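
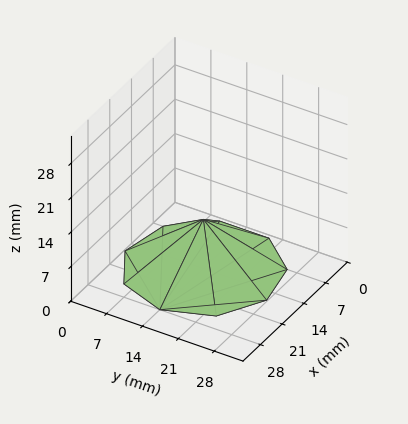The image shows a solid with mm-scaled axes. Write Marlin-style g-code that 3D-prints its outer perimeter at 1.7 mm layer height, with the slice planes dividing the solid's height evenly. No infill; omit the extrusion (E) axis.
Reading the render: the shape is a regular 9-sided pyramid, base circumscribed radius ≈ 14 mm, apex at z ≈ 10 mm (dimensions read to the nearest mm from the axis ticks). For the g-code, the solid's height is divided into equal slices at the stated Δz and each level perimeter traced with G1 moves after a G0 lift.

; perimeter-only toolpath
G21 ; units = mm
G90 ; absolute positioning
G28 ; home
; layer 1
G0 Z1.7
G0 X25.7 Y14.0
G1 X22.9 Y21.5
G1 X16.0 Y25.5
G1 X8.2 Y24.1
G1 X3.0 Y18.0
G1 X3.0 Y10.0
G1 X8.2 Y3.9
G1 X16.0 Y2.5
G1 X22.9 Y6.5
G1 X25.7 Y14.0
; layer 2
G0 Z3.3
G0 X23.3 Y14.0
G1 X21.1 Y20.0
G1 X15.6 Y23.2
G1 X9.3 Y22.1
G1 X5.2 Y17.2
G1 X5.2 Y10.8
G1 X9.3 Y5.9
G1 X15.6 Y4.8
G1 X21.1 Y8.0
G1 X23.3 Y14.0
; layer 3
G0 Z5.0
G0 X21.0 Y14.0
G1 X19.4 Y18.5
G1 X15.2 Y20.9
G1 X10.5 Y20.1
G1 X7.4 Y16.4
G1 X7.4 Y11.6
G1 X10.5 Y8.0
G1 X15.2 Y7.1
G1 X19.4 Y9.5
G1 X21.0 Y14.0
; layer 4
G0 Z6.7
G0 X18.7 Y14.0
G1 X17.6 Y17.0
G1 X14.8 Y18.6
G1 X11.7 Y18.0
G1 X9.6 Y15.6
G1 X9.6 Y12.4
G1 X11.7 Y10.0
G1 X14.8 Y9.4
G1 X17.6 Y11.0
G1 X18.7 Y14.0
; layer 5
G0 Z8.3
G0 X16.3 Y14.0
G1 X15.8 Y15.5
G1 X14.4 Y16.3
G1 X12.8 Y16.0
G1 X11.8 Y14.8
G1 X11.8 Y13.2
G1 X12.8 Y12.0
G1 X14.4 Y11.7
G1 X15.8 Y12.5
G1 X16.3 Y14.0
M2 ; end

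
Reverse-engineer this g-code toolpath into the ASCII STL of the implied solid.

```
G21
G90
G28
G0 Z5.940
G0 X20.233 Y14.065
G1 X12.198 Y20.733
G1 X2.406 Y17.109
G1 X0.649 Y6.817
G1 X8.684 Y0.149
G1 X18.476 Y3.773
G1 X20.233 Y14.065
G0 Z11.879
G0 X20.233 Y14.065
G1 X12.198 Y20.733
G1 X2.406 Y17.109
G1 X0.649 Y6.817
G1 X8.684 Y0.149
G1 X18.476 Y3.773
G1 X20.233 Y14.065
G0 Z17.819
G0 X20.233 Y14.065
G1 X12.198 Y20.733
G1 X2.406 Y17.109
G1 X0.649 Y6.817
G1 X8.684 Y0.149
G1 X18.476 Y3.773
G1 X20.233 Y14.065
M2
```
solid part
  facet normal 0.0000 0.0000 -1.0000
    outer loop
      vertex 2.406 17.109 0.000
      vertex 12.198 20.733 0.000
      vertex 20.233 14.065 0.000
    endloop
  endfacet
  facet normal 0.0000 0.0000 -1.0000
    outer loop
      vertex 0.649 6.817 0.000
      vertex 2.406 17.109 0.000
      vertex 20.233 14.065 0.000
    endloop
  endfacet
  facet normal 0.0000 0.0000 -1.0000
    outer loop
      vertex 8.684 0.149 0.000
      vertex 0.649 6.817 0.000
      vertex 20.233 14.065 0.000
    endloop
  endfacet
  facet normal 0.0000 0.0000 -1.0000
    outer loop
      vertex 18.476 3.773 0.000
      vertex 8.684 0.149 0.000
      vertex 20.233 14.065 0.000
    endloop
  endfacet
  facet normal 0.0000 0.0000 1.0000
    outer loop
      vertex 20.233 14.065 17.819
      vertex 12.198 20.733 17.819
      vertex 2.406 17.109 17.819
    endloop
  endfacet
  facet normal 0.0000 0.0000 1.0000
    outer loop
      vertex 20.233 14.065 17.819
      vertex 2.406 17.109 17.819
      vertex 0.649 6.817 17.819
    endloop
  endfacet
  facet normal 0.0000 0.0000 1.0000
    outer loop
      vertex 20.233 14.065 17.819
      vertex 0.649 6.817 17.819
      vertex 8.684 0.149 17.819
    endloop
  endfacet
  facet normal 0.0000 0.0000 1.0000
    outer loop
      vertex 20.233 14.065 17.819
      vertex 8.684 0.149 17.819
      vertex 18.476 3.773 17.819
    endloop
  endfacet
  facet normal 0.6386 0.7695 0.0000
    outer loop
      vertex 20.233 14.065 0.000
      vertex 12.198 20.733 0.000
      vertex 12.198 20.733 17.819
    endloop
  endfacet
  facet normal 0.6386 0.7695 0.0000
    outer loop
      vertex 20.233 14.065 0.000
      vertex 12.198 20.733 17.819
      vertex 20.233 14.065 17.819
    endloop
  endfacet
  facet normal -0.3471 0.9378 0.0000
    outer loop
      vertex 12.198 20.733 0.000
      vertex 2.406 17.109 0.000
      vertex 2.406 17.109 17.819
    endloop
  endfacet
  facet normal -0.3471 0.9378 0.0000
    outer loop
      vertex 12.198 20.733 0.000
      vertex 2.406 17.109 17.819
      vertex 12.198 20.733 17.819
    endloop
  endfacet
  facet normal -0.9857 0.1683 0.0000
    outer loop
      vertex 2.406 17.109 0.000
      vertex 0.649 6.817 0.000
      vertex 0.649 6.817 17.819
    endloop
  endfacet
  facet normal -0.9857 0.1683 0.0000
    outer loop
      vertex 2.406 17.109 0.000
      vertex 0.649 6.817 17.819
      vertex 2.406 17.109 17.819
    endloop
  endfacet
  facet normal -0.6386 -0.7695 0.0000
    outer loop
      vertex 0.649 6.817 0.000
      vertex 8.684 0.149 0.000
      vertex 8.684 0.149 17.819
    endloop
  endfacet
  facet normal -0.6386 -0.7695 0.0000
    outer loop
      vertex 0.649 6.817 0.000
      vertex 8.684 0.149 17.819
      vertex 0.649 6.817 17.819
    endloop
  endfacet
  facet normal 0.3471 -0.9378 0.0000
    outer loop
      vertex 8.684 0.149 0.000
      vertex 18.476 3.773 0.000
      vertex 18.476 3.773 17.819
    endloop
  endfacet
  facet normal 0.3471 -0.9378 0.0000
    outer loop
      vertex 8.684 0.149 0.000
      vertex 18.476 3.773 17.819
      vertex 8.684 0.149 17.819
    endloop
  endfacet
  facet normal 0.9857 -0.1683 0.0000
    outer loop
      vertex 18.476 3.773 0.000
      vertex 20.233 14.065 0.000
      vertex 20.233 14.065 17.819
    endloop
  endfacet
  facet normal 0.9857 -0.1683 0.0000
    outer loop
      vertex 18.476 3.773 0.000
      vertex 20.233 14.065 17.819
      vertex 18.476 3.773 17.819
    endloop
  endfacet
endsolid part

The G0 Z moves step by Δz≈5.940 mm. Every layer's G1 loop is the same polygon, so the solid is a straight extrusion of it from z=0 to z≈17.8. Closing with flat bottom and top caps and triangulating gives 20 facets — a regular 6-sided prism (a cylinder approximated with 6 flat sides), circumscribed radius ≈ 10.4 mm, height ≈ 17.8 mm.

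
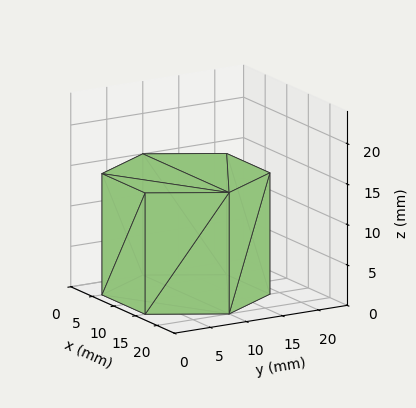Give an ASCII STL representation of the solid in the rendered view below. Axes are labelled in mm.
Reading the render: the shape is a regular 6-sided prism (a cylinder approximated with 6 flat sides), circumscribed radius ≈ 10 mm, height ≈ 15 mm (dimensions read to the nearest mm from the axis ticks). For the STL, each face is triangulated and given an outward normal.

solid part
  facet normal 0.0000 0.0000 -1.0000
    outer loop
      vertex 5.000 18.660 0.000
      vertex 15.000 18.660 0.000
      vertex 20.000 10.000 0.000
    endloop
  endfacet
  facet normal 0.0000 0.0000 -1.0000
    outer loop
      vertex 0.000 10.000 0.000
      vertex 5.000 18.660 0.000
      vertex 20.000 10.000 0.000
    endloop
  endfacet
  facet normal 0.0000 0.0000 -1.0000
    outer loop
      vertex 5.000 1.340 0.000
      vertex 0.000 10.000 0.000
      vertex 20.000 10.000 0.000
    endloop
  endfacet
  facet normal 0.0000 0.0000 -1.0000
    outer loop
      vertex 15.000 1.340 0.000
      vertex 5.000 1.340 0.000
      vertex 20.000 10.000 0.000
    endloop
  endfacet
  facet normal 0.0000 0.0000 1.0000
    outer loop
      vertex 20.000 10.000 15.000
      vertex 15.000 18.660 15.000
      vertex 5.000 18.660 15.000
    endloop
  endfacet
  facet normal 0.0000 0.0000 1.0000
    outer loop
      vertex 20.000 10.000 15.000
      vertex 5.000 18.660 15.000
      vertex 0.000 10.000 15.000
    endloop
  endfacet
  facet normal 0.0000 0.0000 1.0000
    outer loop
      vertex 20.000 10.000 15.000
      vertex 0.000 10.000 15.000
      vertex 5.000 1.340 15.000
    endloop
  endfacet
  facet normal 0.0000 0.0000 1.0000
    outer loop
      vertex 20.000 10.000 15.000
      vertex 5.000 1.340 15.000
      vertex 15.000 1.340 15.000
    endloop
  endfacet
  facet normal 0.8660 0.5000 0.0000
    outer loop
      vertex 20.000 10.000 0.000
      vertex 15.000 18.660 0.000
      vertex 15.000 18.660 15.000
    endloop
  endfacet
  facet normal 0.8660 0.5000 0.0000
    outer loop
      vertex 20.000 10.000 0.000
      vertex 15.000 18.660 15.000
      vertex 20.000 10.000 15.000
    endloop
  endfacet
  facet normal 0.0000 1.0000 0.0000
    outer loop
      vertex 15.000 18.660 0.000
      vertex 5.000 18.660 0.000
      vertex 5.000 18.660 15.000
    endloop
  endfacet
  facet normal 0.0000 1.0000 0.0000
    outer loop
      vertex 15.000 18.660 0.000
      vertex 5.000 18.660 15.000
      vertex 15.000 18.660 15.000
    endloop
  endfacet
  facet normal -0.8660 0.5000 0.0000
    outer loop
      vertex 5.000 18.660 0.000
      vertex 0.000 10.000 0.000
      vertex 0.000 10.000 15.000
    endloop
  endfacet
  facet normal -0.8660 0.5000 0.0000
    outer loop
      vertex 5.000 18.660 0.000
      vertex 0.000 10.000 15.000
      vertex 5.000 18.660 15.000
    endloop
  endfacet
  facet normal -0.8660 -0.5000 0.0000
    outer loop
      vertex 0.000 10.000 0.000
      vertex 5.000 1.340 0.000
      vertex 5.000 1.340 15.000
    endloop
  endfacet
  facet normal -0.8660 -0.5000 0.0000
    outer loop
      vertex 0.000 10.000 0.000
      vertex 5.000 1.340 15.000
      vertex 0.000 10.000 15.000
    endloop
  endfacet
  facet normal 0.0000 -1.0000 0.0000
    outer loop
      vertex 5.000 1.340 0.000
      vertex 15.000 1.340 0.000
      vertex 15.000 1.340 15.000
    endloop
  endfacet
  facet normal 0.0000 -1.0000 0.0000
    outer loop
      vertex 5.000 1.340 0.000
      vertex 15.000 1.340 15.000
      vertex 5.000 1.340 15.000
    endloop
  endfacet
  facet normal 0.8660 -0.5000 0.0000
    outer loop
      vertex 15.000 1.340 0.000
      vertex 20.000 10.000 0.000
      vertex 20.000 10.000 15.000
    endloop
  endfacet
  facet normal 0.8660 -0.5000 0.0000
    outer loop
      vertex 15.000 1.340 0.000
      vertex 20.000 10.000 15.000
      vertex 15.000 1.340 15.000
    endloop
  endfacet
endsolid part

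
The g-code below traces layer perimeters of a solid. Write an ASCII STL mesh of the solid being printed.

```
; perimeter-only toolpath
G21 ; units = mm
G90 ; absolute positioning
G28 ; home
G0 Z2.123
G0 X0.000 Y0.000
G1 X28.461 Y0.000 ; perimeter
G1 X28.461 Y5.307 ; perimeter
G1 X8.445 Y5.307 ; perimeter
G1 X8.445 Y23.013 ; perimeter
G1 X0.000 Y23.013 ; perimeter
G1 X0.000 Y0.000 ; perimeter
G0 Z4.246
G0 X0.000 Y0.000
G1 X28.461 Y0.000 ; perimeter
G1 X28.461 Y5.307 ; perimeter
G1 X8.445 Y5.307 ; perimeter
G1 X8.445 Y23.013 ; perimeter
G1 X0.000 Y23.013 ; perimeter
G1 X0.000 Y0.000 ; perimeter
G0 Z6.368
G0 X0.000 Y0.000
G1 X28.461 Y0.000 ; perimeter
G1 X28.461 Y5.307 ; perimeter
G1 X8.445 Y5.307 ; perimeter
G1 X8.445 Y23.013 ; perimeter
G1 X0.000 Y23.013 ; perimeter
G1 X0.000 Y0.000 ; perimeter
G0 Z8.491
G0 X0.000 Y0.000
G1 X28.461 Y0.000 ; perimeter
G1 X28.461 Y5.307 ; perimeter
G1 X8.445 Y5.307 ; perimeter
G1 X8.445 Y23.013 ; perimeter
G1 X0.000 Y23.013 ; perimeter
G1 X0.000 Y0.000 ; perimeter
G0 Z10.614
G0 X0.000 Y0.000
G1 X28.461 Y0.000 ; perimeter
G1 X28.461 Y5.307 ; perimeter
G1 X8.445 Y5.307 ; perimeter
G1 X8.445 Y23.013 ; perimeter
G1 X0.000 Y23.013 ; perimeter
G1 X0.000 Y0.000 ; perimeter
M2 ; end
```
solid part
  facet normal 0.0000 0.0000 -1.0000
    outer loop
      vertex 28.461 5.307 0.000
      vertex 28.461 0.000 0.000
      vertex 0.000 0.000 0.000
    endloop
  endfacet
  facet normal 0.0000 0.0000 -1.0000
    outer loop
      vertex 8.445 5.307 0.000
      vertex 28.461 5.307 0.000
      vertex 0.000 0.000 0.000
    endloop
  endfacet
  facet normal 0.0000 0.0000 -1.0000
    outer loop
      vertex 8.445 23.013 0.000
      vertex 8.445 5.307 0.000
      vertex 0.000 0.000 0.000
    endloop
  endfacet
  facet normal 0.0000 0.0000 -1.0000
    outer loop
      vertex 0.000 23.013 0.000
      vertex 8.445 23.013 0.000
      vertex 0.000 0.000 0.000
    endloop
  endfacet
  facet normal 0.0000 0.0000 1.0000
    outer loop
      vertex 0.000 0.000 10.614
      vertex 28.461 0.000 10.614
      vertex 28.461 5.307 10.614
    endloop
  endfacet
  facet normal 0.0000 0.0000 1.0000
    outer loop
      vertex 0.000 0.000 10.614
      vertex 28.461 5.307 10.614
      vertex 8.445 5.307 10.614
    endloop
  endfacet
  facet normal 0.0000 0.0000 1.0000
    outer loop
      vertex 0.000 0.000 10.614
      vertex 8.445 5.307 10.614
      vertex 8.445 23.013 10.614
    endloop
  endfacet
  facet normal 0.0000 0.0000 1.0000
    outer loop
      vertex 0.000 0.000 10.614
      vertex 8.445 23.013 10.614
      vertex 0.000 23.013 10.614
    endloop
  endfacet
  facet normal 0.0000 -1.0000 0.0000
    outer loop
      vertex 0.000 0.000 0.000
      vertex 28.461 0.000 0.000
      vertex 28.461 0.000 10.614
    endloop
  endfacet
  facet normal 0.0000 -1.0000 0.0000
    outer loop
      vertex 0.000 0.000 0.000
      vertex 28.461 0.000 10.614
      vertex 0.000 0.000 10.614
    endloop
  endfacet
  facet normal 1.0000 0.0000 0.0000
    outer loop
      vertex 28.461 0.000 0.000
      vertex 28.461 5.307 0.000
      vertex 28.461 5.307 10.614
    endloop
  endfacet
  facet normal 1.0000 0.0000 0.0000
    outer loop
      vertex 28.461 0.000 0.000
      vertex 28.461 5.307 10.614
      vertex 28.461 0.000 10.614
    endloop
  endfacet
  facet normal 0.0000 1.0000 0.0000
    outer loop
      vertex 28.461 5.307 0.000
      vertex 8.445 5.307 0.000
      vertex 8.445 5.307 10.614
    endloop
  endfacet
  facet normal 0.0000 1.0000 0.0000
    outer loop
      vertex 28.461 5.307 0.000
      vertex 8.445 5.307 10.614
      vertex 28.461 5.307 10.614
    endloop
  endfacet
  facet normal 1.0000 0.0000 0.0000
    outer loop
      vertex 8.445 5.307 0.000
      vertex 8.445 23.013 0.000
      vertex 8.445 23.013 10.614
    endloop
  endfacet
  facet normal 1.0000 0.0000 0.0000
    outer loop
      vertex 8.445 5.307 0.000
      vertex 8.445 23.013 10.614
      vertex 8.445 5.307 10.614
    endloop
  endfacet
  facet normal 0.0000 1.0000 0.0000
    outer loop
      vertex 8.445 23.013 0.000
      vertex 0.000 23.013 0.000
      vertex 0.000 23.013 10.614
    endloop
  endfacet
  facet normal 0.0000 1.0000 0.0000
    outer loop
      vertex 8.445 23.013 0.000
      vertex 0.000 23.013 10.614
      vertex 8.445 23.013 10.614
    endloop
  endfacet
  facet normal -1.0000 0.0000 0.0000
    outer loop
      vertex 0.000 23.013 0.000
      vertex 0.000 0.000 0.000
      vertex 0.000 0.000 10.614
    endloop
  endfacet
  facet normal -1.0000 0.0000 0.0000
    outer loop
      vertex 0.000 23.013 0.000
      vertex 0.000 0.000 10.614
      vertex 0.000 23.013 10.614
    endloop
  endfacet
endsolid part

The G0 Z moves step by Δz≈2.123 mm. Every layer's G1 loop is the same polygon, so the solid is a straight extrusion of it from z=0 to z≈10.6. Closing with flat bottom and top caps and triangulating gives 20 facets — an L-shaped prism: outer 28.5 × 23 mm, arm thicknesses ≈ 5.31 mm (horizontal) and 8.45 mm (vertical), extruded 10.6 mm in z.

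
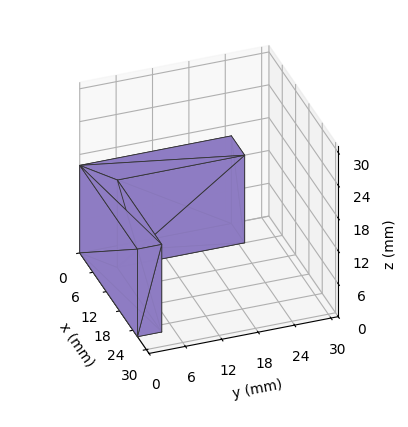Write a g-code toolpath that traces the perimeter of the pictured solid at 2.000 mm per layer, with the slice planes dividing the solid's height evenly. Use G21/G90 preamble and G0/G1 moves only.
Reading the render: the shape is an L-shaped prism: outer 26 × 25 mm, arm thicknesses ≈ 4 mm (horizontal) and 6 mm (vertical), extruded 16 mm in z (dimensions read to the nearest mm from the axis ticks). For the g-code, the solid's height is divided into equal slices at the stated Δz and each level perimeter traced with G1 moves after a G0 lift.

; perimeter-only toolpath
G21 ; units = mm
G90 ; absolute positioning
G28 ; home
; layer 1
G0 Z2.000
G0 X0.000 Y0.000
G1 X26.000 Y0.000
G1 X26.000 Y4.000
G1 X6.000 Y4.000
G1 X6.000 Y25.000
G1 X0.000 Y25.000
G1 X0.000 Y0.000
; layer 2
G0 Z4.000
G0 X0.000 Y0.000
G1 X26.000 Y0.000
G1 X26.000 Y4.000
G1 X6.000 Y4.000
G1 X6.000 Y25.000
G1 X0.000 Y25.000
G1 X0.000 Y0.000
; layer 3
G0 Z6.000
G0 X0.000 Y0.000
G1 X26.000 Y0.000
G1 X26.000 Y4.000
G1 X6.000 Y4.000
G1 X6.000 Y25.000
G1 X0.000 Y25.000
G1 X0.000 Y0.000
; layer 4
G0 Z8.000
G0 X0.000 Y0.000
G1 X26.000 Y0.000
G1 X26.000 Y4.000
G1 X6.000 Y4.000
G1 X6.000 Y25.000
G1 X0.000 Y25.000
G1 X0.000 Y0.000
; layer 5
G0 Z10.000
G0 X0.000 Y0.000
G1 X26.000 Y0.000
G1 X26.000 Y4.000
G1 X6.000 Y4.000
G1 X6.000 Y25.000
G1 X0.000 Y25.000
G1 X0.000 Y0.000
; layer 6
G0 Z12.000
G0 X0.000 Y0.000
G1 X26.000 Y0.000
G1 X26.000 Y4.000
G1 X6.000 Y4.000
G1 X6.000 Y25.000
G1 X0.000 Y25.000
G1 X0.000 Y0.000
; layer 7
G0 Z14.000
G0 X0.000 Y0.000
G1 X26.000 Y0.000
G1 X26.000 Y4.000
G1 X6.000 Y4.000
G1 X6.000 Y25.000
G1 X0.000 Y25.000
G1 X0.000 Y0.000
; layer 8
G0 Z16.000
G0 X0.000 Y0.000
G1 X26.000 Y0.000
G1 X26.000 Y4.000
G1 X6.000 Y4.000
G1 X6.000 Y25.000
G1 X0.000 Y25.000
G1 X0.000 Y0.000
M2 ; end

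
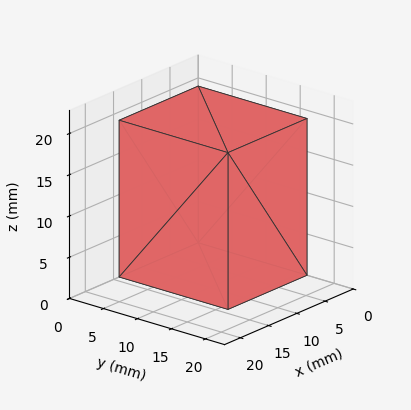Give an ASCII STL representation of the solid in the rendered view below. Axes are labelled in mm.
Reading the render: the shape is a rectangular box, roughly 14 × 16 mm footprint and 19 mm tall (dimensions read to the nearest mm from the axis ticks). For the STL, each face is triangulated and given an outward normal.

solid part
  facet normal 0.0000 0.0000 -1.0000
    outer loop
      vertex 14.000 16.000 0.000
      vertex 14.000 0.000 0.000
      vertex 0.000 0.000 0.000
    endloop
  endfacet
  facet normal 0.0000 0.0000 -1.0000
    outer loop
      vertex 0.000 16.000 0.000
      vertex 14.000 16.000 0.000
      vertex 0.000 0.000 0.000
    endloop
  endfacet
  facet normal 0.0000 0.0000 1.0000
    outer loop
      vertex 0.000 0.000 19.000
      vertex 14.000 0.000 19.000
      vertex 14.000 16.000 19.000
    endloop
  endfacet
  facet normal 0.0000 0.0000 1.0000
    outer loop
      vertex 0.000 0.000 19.000
      vertex 14.000 16.000 19.000
      vertex 0.000 16.000 19.000
    endloop
  endfacet
  facet normal 0.0000 -1.0000 0.0000
    outer loop
      vertex 0.000 0.000 0.000
      vertex 14.000 0.000 0.000
      vertex 14.000 0.000 19.000
    endloop
  endfacet
  facet normal 0.0000 -1.0000 0.0000
    outer loop
      vertex 0.000 0.000 0.000
      vertex 14.000 0.000 19.000
      vertex 0.000 0.000 19.000
    endloop
  endfacet
  facet normal 0.0000 1.0000 0.0000
    outer loop
      vertex 14.000 16.000 19.000
      vertex 14.000 16.000 0.000
      vertex 0.000 16.000 0.000
    endloop
  endfacet
  facet normal 0.0000 1.0000 0.0000
    outer loop
      vertex 0.000 16.000 19.000
      vertex 14.000 16.000 19.000
      vertex 0.000 16.000 0.000
    endloop
  endfacet
  facet normal -1.0000 0.0000 0.0000
    outer loop
      vertex 0.000 16.000 19.000
      vertex 0.000 16.000 0.000
      vertex 0.000 0.000 0.000
    endloop
  endfacet
  facet normal -1.0000 0.0000 0.0000
    outer loop
      vertex 0.000 0.000 19.000
      vertex 0.000 16.000 19.000
      vertex 0.000 0.000 0.000
    endloop
  endfacet
  facet normal 1.0000 0.0000 0.0000
    outer loop
      vertex 14.000 0.000 0.000
      vertex 14.000 16.000 0.000
      vertex 14.000 16.000 19.000
    endloop
  endfacet
  facet normal 1.0000 0.0000 0.0000
    outer loop
      vertex 14.000 0.000 0.000
      vertex 14.000 16.000 19.000
      vertex 14.000 0.000 19.000
    endloop
  endfacet
endsolid part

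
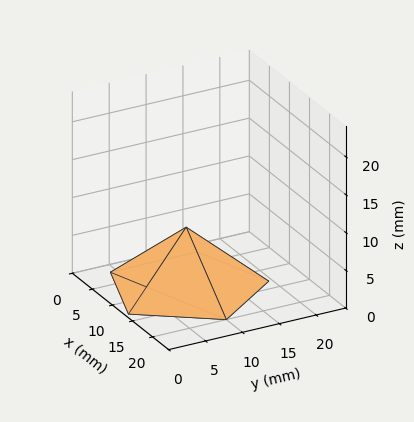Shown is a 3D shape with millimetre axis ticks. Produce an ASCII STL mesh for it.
Reading the render: the shape is a regular 5-sided pyramid, base circumscribed radius ≈ 10 mm, apex at z ≈ 8 mm (dimensions read to the nearest mm from the axis ticks). For the STL, each face is triangulated and given an outward normal.

solid part
  facet normal 0.0000 0.0000 -1.0000
    outer loop
      vertex 1.910 15.878 0.000
      vertex 13.090 19.511 0.000
      vertex 20.000 10.000 0.000
    endloop
  endfacet
  facet normal 0.0000 0.0000 -1.0000
    outer loop
      vertex 1.910 4.122 0.000
      vertex 1.910 15.878 0.000
      vertex 20.000 10.000 0.000
    endloop
  endfacet
  facet normal 0.0000 0.0000 -1.0000
    outer loop
      vertex 13.090 0.489 0.000
      vertex 1.910 4.122 0.000
      vertex 20.000 10.000 0.000
    endloop
  endfacet
  facet normal 0.5688 0.4133 0.7111
    outer loop
      vertex 20.000 10.000 0.000
      vertex 13.090 19.511 0.000
      vertex 10.000 10.000 8.000
    endloop
  endfacet
  facet normal -0.2173 0.6687 0.7111
    outer loop
      vertex 13.090 19.511 0.000
      vertex 1.910 15.878 0.000
      vertex 10.000 10.000 8.000
    endloop
  endfacet
  facet normal -0.7031 0.0000 0.7111
    outer loop
      vertex 1.910 15.878 0.000
      vertex 1.910 4.122 0.000
      vertex 10.000 10.000 8.000
    endloop
  endfacet
  facet normal -0.2173 -0.6687 0.7111
    outer loop
      vertex 1.910 4.122 0.000
      vertex 13.090 0.489 0.000
      vertex 10.000 10.000 8.000
    endloop
  endfacet
  facet normal 0.5688 -0.4133 0.7111
    outer loop
      vertex 13.090 0.489 0.000
      vertex 20.000 10.000 0.000
      vertex 10.000 10.000 8.000
    endloop
  endfacet
endsolid part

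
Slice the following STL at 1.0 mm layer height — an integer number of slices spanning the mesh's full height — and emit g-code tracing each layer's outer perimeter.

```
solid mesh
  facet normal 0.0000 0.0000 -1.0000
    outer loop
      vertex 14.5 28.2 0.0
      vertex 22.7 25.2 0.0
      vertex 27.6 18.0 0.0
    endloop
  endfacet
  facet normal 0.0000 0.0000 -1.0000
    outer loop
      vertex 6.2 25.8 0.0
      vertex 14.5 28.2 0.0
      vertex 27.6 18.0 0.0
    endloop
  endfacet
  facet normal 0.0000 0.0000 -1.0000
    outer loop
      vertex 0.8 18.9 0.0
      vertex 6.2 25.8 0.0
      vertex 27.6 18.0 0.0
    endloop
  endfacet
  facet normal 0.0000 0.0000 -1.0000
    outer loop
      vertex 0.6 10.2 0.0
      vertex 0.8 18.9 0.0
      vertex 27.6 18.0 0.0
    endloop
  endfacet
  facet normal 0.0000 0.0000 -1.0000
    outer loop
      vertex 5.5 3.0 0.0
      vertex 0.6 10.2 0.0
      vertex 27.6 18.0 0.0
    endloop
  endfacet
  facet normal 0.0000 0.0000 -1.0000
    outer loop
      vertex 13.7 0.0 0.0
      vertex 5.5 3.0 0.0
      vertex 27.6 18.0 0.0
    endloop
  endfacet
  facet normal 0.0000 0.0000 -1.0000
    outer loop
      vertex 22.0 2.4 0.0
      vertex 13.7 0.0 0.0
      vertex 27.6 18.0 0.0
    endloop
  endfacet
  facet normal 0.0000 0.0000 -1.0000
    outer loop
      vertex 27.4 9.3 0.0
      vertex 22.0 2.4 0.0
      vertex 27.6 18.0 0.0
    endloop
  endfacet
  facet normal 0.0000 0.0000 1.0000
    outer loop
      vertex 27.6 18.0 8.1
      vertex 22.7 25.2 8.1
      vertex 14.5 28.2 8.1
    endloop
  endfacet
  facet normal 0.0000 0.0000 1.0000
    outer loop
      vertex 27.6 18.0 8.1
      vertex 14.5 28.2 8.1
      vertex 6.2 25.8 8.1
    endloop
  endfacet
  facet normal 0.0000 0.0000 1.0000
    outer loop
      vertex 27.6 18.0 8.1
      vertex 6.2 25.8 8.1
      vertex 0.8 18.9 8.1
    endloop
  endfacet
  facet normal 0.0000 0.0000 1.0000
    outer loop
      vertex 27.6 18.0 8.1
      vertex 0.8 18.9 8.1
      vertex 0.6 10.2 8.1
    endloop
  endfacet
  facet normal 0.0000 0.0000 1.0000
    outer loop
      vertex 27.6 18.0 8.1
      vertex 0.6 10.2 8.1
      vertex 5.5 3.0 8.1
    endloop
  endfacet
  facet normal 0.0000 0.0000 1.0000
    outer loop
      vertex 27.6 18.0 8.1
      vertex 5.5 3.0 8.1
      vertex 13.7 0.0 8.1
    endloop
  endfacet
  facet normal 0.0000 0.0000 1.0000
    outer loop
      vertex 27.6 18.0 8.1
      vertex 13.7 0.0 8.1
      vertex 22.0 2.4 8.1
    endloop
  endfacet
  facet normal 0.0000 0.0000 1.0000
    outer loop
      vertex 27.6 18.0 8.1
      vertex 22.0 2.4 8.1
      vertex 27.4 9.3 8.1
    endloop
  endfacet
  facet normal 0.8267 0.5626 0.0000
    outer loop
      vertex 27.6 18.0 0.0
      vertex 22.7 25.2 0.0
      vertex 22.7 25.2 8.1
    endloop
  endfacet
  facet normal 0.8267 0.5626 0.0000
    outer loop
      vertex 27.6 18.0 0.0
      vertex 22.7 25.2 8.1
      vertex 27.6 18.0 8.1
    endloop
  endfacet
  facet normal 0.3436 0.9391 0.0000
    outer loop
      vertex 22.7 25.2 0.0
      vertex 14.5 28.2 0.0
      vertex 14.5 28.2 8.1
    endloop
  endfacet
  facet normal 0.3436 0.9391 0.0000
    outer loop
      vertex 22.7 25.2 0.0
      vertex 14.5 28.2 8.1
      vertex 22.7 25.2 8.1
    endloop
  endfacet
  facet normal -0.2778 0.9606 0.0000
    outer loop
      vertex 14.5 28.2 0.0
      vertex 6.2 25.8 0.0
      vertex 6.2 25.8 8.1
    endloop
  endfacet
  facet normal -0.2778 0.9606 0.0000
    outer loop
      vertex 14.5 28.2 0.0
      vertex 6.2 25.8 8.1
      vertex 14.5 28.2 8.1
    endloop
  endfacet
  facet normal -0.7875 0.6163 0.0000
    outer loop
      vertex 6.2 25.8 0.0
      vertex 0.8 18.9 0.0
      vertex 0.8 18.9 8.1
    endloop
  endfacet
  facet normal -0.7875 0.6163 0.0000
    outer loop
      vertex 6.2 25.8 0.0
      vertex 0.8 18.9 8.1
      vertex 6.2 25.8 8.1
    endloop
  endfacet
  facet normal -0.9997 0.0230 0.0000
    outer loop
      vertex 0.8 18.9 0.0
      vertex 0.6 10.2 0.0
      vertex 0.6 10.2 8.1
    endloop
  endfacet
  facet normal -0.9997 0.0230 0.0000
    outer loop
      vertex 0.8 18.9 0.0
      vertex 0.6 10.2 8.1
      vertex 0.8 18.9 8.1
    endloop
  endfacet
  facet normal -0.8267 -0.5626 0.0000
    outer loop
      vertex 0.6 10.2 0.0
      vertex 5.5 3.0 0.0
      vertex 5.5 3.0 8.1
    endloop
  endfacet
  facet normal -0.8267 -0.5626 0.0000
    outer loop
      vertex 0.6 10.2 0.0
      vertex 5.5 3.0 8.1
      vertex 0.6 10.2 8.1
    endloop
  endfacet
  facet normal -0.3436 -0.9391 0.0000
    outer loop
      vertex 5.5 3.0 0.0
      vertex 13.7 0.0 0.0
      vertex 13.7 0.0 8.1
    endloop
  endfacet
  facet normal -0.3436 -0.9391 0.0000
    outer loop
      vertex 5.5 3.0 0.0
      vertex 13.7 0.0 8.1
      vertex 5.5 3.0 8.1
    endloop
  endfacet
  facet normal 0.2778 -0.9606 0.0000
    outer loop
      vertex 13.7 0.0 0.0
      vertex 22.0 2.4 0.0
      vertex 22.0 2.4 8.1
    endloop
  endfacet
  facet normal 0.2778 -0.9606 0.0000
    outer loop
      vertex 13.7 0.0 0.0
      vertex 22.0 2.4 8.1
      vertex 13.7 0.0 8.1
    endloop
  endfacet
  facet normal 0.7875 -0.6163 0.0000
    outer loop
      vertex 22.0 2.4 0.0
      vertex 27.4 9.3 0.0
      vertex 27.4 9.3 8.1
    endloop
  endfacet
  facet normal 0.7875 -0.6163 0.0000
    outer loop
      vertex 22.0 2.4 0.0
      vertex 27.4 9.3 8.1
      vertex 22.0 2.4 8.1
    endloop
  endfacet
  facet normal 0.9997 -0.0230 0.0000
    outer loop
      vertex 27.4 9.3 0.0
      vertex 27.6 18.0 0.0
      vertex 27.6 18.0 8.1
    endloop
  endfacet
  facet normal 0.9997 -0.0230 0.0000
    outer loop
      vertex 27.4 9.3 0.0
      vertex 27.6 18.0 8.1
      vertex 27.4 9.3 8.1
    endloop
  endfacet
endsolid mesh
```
; perimeter-only toolpath
G21 ; units = mm
G90 ; absolute positioning
G28 ; home
; layer 1
G0 Z1.0
G0 X27.6 Y18.0
G1 X22.7 Y25.2
G1 X14.5 Y28.2
G1 X6.2 Y25.8
G1 X0.8 Y18.9
G1 X0.6 Y10.2
G1 X5.5 Y3.0
G1 X13.7 Y0.0
G1 X22.0 Y2.4
G1 X27.4 Y9.3
G1 X27.6 Y18.0
; layer 2
G0 Z2.0
G0 X27.6 Y18.0
G1 X22.7 Y25.2
G1 X14.5 Y28.2
G1 X6.2 Y25.8
G1 X0.8 Y18.9
G1 X0.6 Y10.2
G1 X5.5 Y3.0
G1 X13.7 Y0.0
G1 X22.0 Y2.4
G1 X27.4 Y9.3
G1 X27.6 Y18.0
; layer 3
G0 Z3.0
G0 X27.6 Y18.0
G1 X22.7 Y25.2
G1 X14.5 Y28.2
G1 X6.2 Y25.8
G1 X0.8 Y18.9
G1 X0.6 Y10.2
G1 X5.5 Y3.0
G1 X13.7 Y0.0
G1 X22.0 Y2.4
G1 X27.4 Y9.3
G1 X27.6 Y18.0
; layer 4
G0 Z4.0
G0 X27.6 Y18.0
G1 X22.7 Y25.2
G1 X14.5 Y28.2
G1 X6.2 Y25.8
G1 X0.8 Y18.9
G1 X0.6 Y10.2
G1 X5.5 Y3.0
G1 X13.7 Y0.0
G1 X22.0 Y2.4
G1 X27.4 Y9.3
G1 X27.6 Y18.0
; layer 5
G0 Z5.1
G0 X27.6 Y18.0
G1 X22.7 Y25.2
G1 X14.5 Y28.2
G1 X6.2 Y25.8
G1 X0.8 Y18.9
G1 X0.6 Y10.2
G1 X5.5 Y3.0
G1 X13.7 Y0.0
G1 X22.0 Y2.4
G1 X27.4 Y9.3
G1 X27.6 Y18.0
; layer 6
G0 Z6.1
G0 X27.6 Y18.0
G1 X22.7 Y25.2
G1 X14.5 Y28.2
G1 X6.2 Y25.8
G1 X0.8 Y18.9
G1 X0.6 Y10.2
G1 X5.5 Y3.0
G1 X13.7 Y0.0
G1 X22.0 Y2.4
G1 X27.4 Y9.3
G1 X27.6 Y18.0
; layer 7
G0 Z7.1
G0 X27.6 Y18.0
G1 X22.7 Y25.2
G1 X14.5 Y28.2
G1 X6.2 Y25.8
G1 X0.8 Y18.9
G1 X0.6 Y10.2
G1 X5.5 Y3.0
G1 X13.7 Y0.0
G1 X22.0 Y2.4
G1 X27.4 Y9.3
G1 X27.6 Y18.0
; layer 8
G0 Z8.1
G0 X27.6 Y18.0
G1 X22.7 Y25.2
G1 X14.5 Y28.2
G1 X6.2 Y25.8
G1 X0.8 Y18.9
G1 X0.6 Y10.2
G1 X5.5 Y3.0
G1 X13.7 Y0.0
G1 X22.0 Y2.4
G1 X27.4 Y9.3
G1 X27.6 Y18.0
M2 ; end

The solid is a regular 10-sided prism (a cylinder approximated with 10 flat sides), circumscribed radius ≈ 14.1 mm, height ≈ 8.1 mm. Slicing at Δz = 1.0 mm — 8 equal slices spanning the solid's height, so layer i sits at z = i·h/8 — gives 8 non-empty perimeters. Each is a 10-segment closed polygon; G0 lifts to the layer z and rapids to the start vertex, then G1 traces the edges.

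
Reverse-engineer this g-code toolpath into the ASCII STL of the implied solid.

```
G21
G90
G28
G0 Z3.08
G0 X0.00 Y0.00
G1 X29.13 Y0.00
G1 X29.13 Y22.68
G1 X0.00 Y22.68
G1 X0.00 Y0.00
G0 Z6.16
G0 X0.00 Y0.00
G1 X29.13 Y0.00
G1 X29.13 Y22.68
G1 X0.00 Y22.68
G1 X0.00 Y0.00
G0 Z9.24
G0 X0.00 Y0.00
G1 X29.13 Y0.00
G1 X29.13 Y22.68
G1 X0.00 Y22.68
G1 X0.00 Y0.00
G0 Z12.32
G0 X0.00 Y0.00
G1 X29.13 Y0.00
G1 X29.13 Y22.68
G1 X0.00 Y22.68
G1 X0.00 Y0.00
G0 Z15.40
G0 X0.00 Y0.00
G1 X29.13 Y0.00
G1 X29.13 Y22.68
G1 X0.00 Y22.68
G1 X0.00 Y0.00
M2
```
solid part
  facet normal 0.0000 0.0000 -1.0000
    outer loop
      vertex 29.13 22.68 0.00
      vertex 29.13 0.00 0.00
      vertex 0.00 0.00 0.00
    endloop
  endfacet
  facet normal 0.0000 0.0000 -1.0000
    outer loop
      vertex 0.00 22.68 0.00
      vertex 29.13 22.68 0.00
      vertex 0.00 0.00 0.00
    endloop
  endfacet
  facet normal 0.0000 0.0000 1.0000
    outer loop
      vertex 0.00 0.00 15.40
      vertex 29.13 0.00 15.40
      vertex 29.13 22.68 15.40
    endloop
  endfacet
  facet normal 0.0000 0.0000 1.0000
    outer loop
      vertex 0.00 0.00 15.40
      vertex 29.13 22.68 15.40
      vertex 0.00 22.68 15.40
    endloop
  endfacet
  facet normal 0.0000 -1.0000 0.0000
    outer loop
      vertex 0.00 0.00 0.00
      vertex 29.13 0.00 0.00
      vertex 29.13 0.00 15.40
    endloop
  endfacet
  facet normal 0.0000 -1.0000 0.0000
    outer loop
      vertex 0.00 0.00 0.00
      vertex 29.13 0.00 15.40
      vertex 0.00 0.00 15.40
    endloop
  endfacet
  facet normal 0.0000 1.0000 0.0000
    outer loop
      vertex 29.13 22.68 15.40
      vertex 29.13 22.68 0.00
      vertex 0.00 22.68 0.00
    endloop
  endfacet
  facet normal 0.0000 1.0000 0.0000
    outer loop
      vertex 0.00 22.68 15.40
      vertex 29.13 22.68 15.40
      vertex 0.00 22.68 0.00
    endloop
  endfacet
  facet normal -1.0000 0.0000 0.0000
    outer loop
      vertex 0.00 22.68 15.40
      vertex 0.00 22.68 0.00
      vertex 0.00 0.00 0.00
    endloop
  endfacet
  facet normal -1.0000 0.0000 0.0000
    outer loop
      vertex 0.00 0.00 15.40
      vertex 0.00 22.68 15.40
      vertex 0.00 0.00 0.00
    endloop
  endfacet
  facet normal 1.0000 0.0000 0.0000
    outer loop
      vertex 29.13 0.00 0.00
      vertex 29.13 22.68 0.00
      vertex 29.13 22.68 15.40
    endloop
  endfacet
  facet normal 1.0000 0.0000 0.0000
    outer loop
      vertex 29.13 0.00 0.00
      vertex 29.13 22.68 15.40
      vertex 29.13 0.00 15.40
    endloop
  endfacet
endsolid part

The G0 Z moves step by Δz≈3.08 mm. Every layer's G1 loop is the same polygon, so the solid is a straight extrusion of it from z=0 to z≈15.4. Closing with flat bottom and top caps and triangulating gives 12 facets — a rectangular box, roughly 29.1 × 22.7 mm footprint and 15.4 mm tall.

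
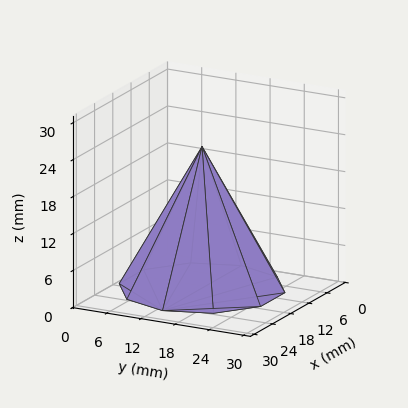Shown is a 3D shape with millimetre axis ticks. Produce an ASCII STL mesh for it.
Reading the render: the shape is a regular 10-sided pyramid, base circumscribed radius ≈ 13 mm, apex at z ≈ 23 mm (dimensions read to the nearest mm from the axis ticks). For the STL, each face is triangulated and given an outward normal.

solid part
  facet normal 0.0000 0.0000 -1.0000
    outer loop
      vertex 17.0 25.4 0.0
      vertex 23.5 20.6 0.0
      vertex 26.0 13.0 0.0
    endloop
  endfacet
  facet normal 0.0000 0.0000 -1.0000
    outer loop
      vertex 9.0 25.4 0.0
      vertex 17.0 25.4 0.0
      vertex 26.0 13.0 0.0
    endloop
  endfacet
  facet normal 0.0000 0.0000 -1.0000
    outer loop
      vertex 2.5 20.6 0.0
      vertex 9.0 25.4 0.0
      vertex 26.0 13.0 0.0
    endloop
  endfacet
  facet normal 0.0000 0.0000 -1.0000
    outer loop
      vertex 0.0 13.0 0.0
      vertex 2.5 20.6 0.0
      vertex 26.0 13.0 0.0
    endloop
  endfacet
  facet normal 0.0000 0.0000 -1.0000
    outer loop
      vertex 2.5 5.4 0.0
      vertex 0.0 13.0 0.0
      vertex 26.0 13.0 0.0
    endloop
  endfacet
  facet normal 0.0000 0.0000 -1.0000
    outer loop
      vertex 9.0 0.6 0.0
      vertex 2.5 5.4 0.0
      vertex 26.0 13.0 0.0
    endloop
  endfacet
  facet normal 0.0000 0.0000 -1.0000
    outer loop
      vertex 17.0 0.6 0.0
      vertex 9.0 0.6 0.0
      vertex 26.0 13.0 0.0
    endloop
  endfacet
  facet normal 0.0000 0.0000 -1.0000
    outer loop
      vertex 23.5 5.4 0.0
      vertex 17.0 0.6 0.0
      vertex 26.0 13.0 0.0
    endloop
  endfacet
  facet normal 0.8369 0.2753 0.4730
    outer loop
      vertex 26.0 13.0 0.0
      vertex 23.5 20.6 0.0
      vertex 13.0 13.0 23.0
    endloop
  endfacet
  facet normal 0.5234 0.7087 0.4731
    outer loop
      vertex 23.5 20.6 0.0
      vertex 17.0 25.4 0.0
      vertex 13.0 13.0 23.0
    endloop
  endfacet
  facet normal 0.0000 0.8802 0.4746
    outer loop
      vertex 17.0 25.4 0.0
      vertex 9.0 25.4 0.0
      vertex 13.0 13.0 23.0
    endloop
  endfacet
  facet normal -0.5234 0.7087 0.4731
    outer loop
      vertex 9.0 25.4 0.0
      vertex 2.5 20.6 0.0
      vertex 13.0 13.0 23.0
    endloop
  endfacet
  facet normal -0.8369 0.2753 0.4730
    outer loop
      vertex 2.5 20.6 0.0
      vertex 0.0 13.0 0.0
      vertex 13.0 13.0 23.0
    endloop
  endfacet
  facet normal -0.8369 -0.2753 0.4730
    outer loop
      vertex 0.0 13.0 0.0
      vertex 2.5 5.4 0.0
      vertex 13.0 13.0 23.0
    endloop
  endfacet
  facet normal -0.5234 -0.7087 0.4731
    outer loop
      vertex 2.5 5.4 0.0
      vertex 9.0 0.6 0.0
      vertex 13.0 13.0 23.0
    endloop
  endfacet
  facet normal 0.0000 -0.8802 0.4746
    outer loop
      vertex 9.0 0.6 0.0
      vertex 17.0 0.6 0.0
      vertex 13.0 13.0 23.0
    endloop
  endfacet
  facet normal 0.5234 -0.7087 0.4731
    outer loop
      vertex 17.0 0.6 0.0
      vertex 23.5 5.4 0.0
      vertex 13.0 13.0 23.0
    endloop
  endfacet
  facet normal 0.8369 -0.2753 0.4730
    outer loop
      vertex 23.5 5.4 0.0
      vertex 26.0 13.0 0.0
      vertex 13.0 13.0 23.0
    endloop
  endfacet
endsolid part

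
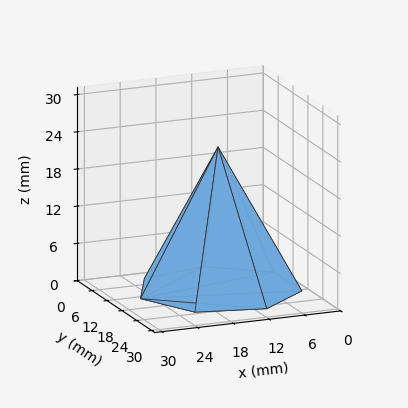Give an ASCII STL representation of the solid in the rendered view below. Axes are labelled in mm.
Reading the render: the shape is a regular 7-sided pyramid, base circumscribed radius ≈ 13 mm, apex at z ≈ 23 mm (dimensions read to the nearest mm from the axis ticks). For the STL, each face is triangulated and given an outward normal.

solid part
  facet normal 0.0000 0.0000 -1.0000
    outer loop
      vertex 10.11 25.67 0.00
      vertex 21.11 23.16 0.00
      vertex 26.00 13.00 0.00
    endloop
  endfacet
  facet normal 0.0000 0.0000 -1.0000
    outer loop
      vertex 1.29 18.64 0.00
      vertex 10.11 25.67 0.00
      vertex 26.00 13.00 0.00
    endloop
  endfacet
  facet normal 0.0000 0.0000 -1.0000
    outer loop
      vertex 1.29 7.36 0.00
      vertex 1.29 18.64 0.00
      vertex 26.00 13.00 0.00
    endloop
  endfacet
  facet normal 0.0000 0.0000 -1.0000
    outer loop
      vertex 10.11 0.33 0.00
      vertex 1.29 7.36 0.00
      vertex 26.00 13.00 0.00
    endloop
  endfacet
  facet normal 0.0000 0.0000 -1.0000
    outer loop
      vertex 21.11 2.84 0.00
      vertex 10.11 0.33 0.00
      vertex 26.00 13.00 0.00
    endloop
  endfacet
  facet normal 0.8029 0.3864 0.4538
    outer loop
      vertex 26.00 13.00 0.00
      vertex 21.11 23.16 0.00
      vertex 13.00 13.00 23.00
    endloop
  endfacet
  facet normal 0.1982 0.8688 0.4537
    outer loop
      vertex 21.11 23.16 0.00
      vertex 10.11 25.67 0.00
      vertex 13.00 13.00 23.00
    endloop
  endfacet
  facet normal -0.5555 0.6969 0.4537
    outer loop
      vertex 10.11 25.67 0.00
      vertex 1.29 18.64 0.00
      vertex 13.00 13.00 23.00
    endloop
  endfacet
  facet normal -0.8911 0.0000 0.4537
    outer loop
      vertex 1.29 18.64 0.00
      vertex 1.29 7.36 0.00
      vertex 13.00 13.00 23.00
    endloop
  endfacet
  facet normal -0.5555 -0.6969 0.4537
    outer loop
      vertex 1.29 7.36 0.00
      vertex 10.11 0.33 0.00
      vertex 13.00 13.00 23.00
    endloop
  endfacet
  facet normal 0.1982 -0.8688 0.4537
    outer loop
      vertex 10.11 0.33 0.00
      vertex 21.11 2.84 0.00
      vertex 13.00 13.00 23.00
    endloop
  endfacet
  facet normal 0.8029 -0.3864 0.4538
    outer loop
      vertex 21.11 2.84 0.00
      vertex 26.00 13.00 0.00
      vertex 13.00 13.00 23.00
    endloop
  endfacet
endsolid part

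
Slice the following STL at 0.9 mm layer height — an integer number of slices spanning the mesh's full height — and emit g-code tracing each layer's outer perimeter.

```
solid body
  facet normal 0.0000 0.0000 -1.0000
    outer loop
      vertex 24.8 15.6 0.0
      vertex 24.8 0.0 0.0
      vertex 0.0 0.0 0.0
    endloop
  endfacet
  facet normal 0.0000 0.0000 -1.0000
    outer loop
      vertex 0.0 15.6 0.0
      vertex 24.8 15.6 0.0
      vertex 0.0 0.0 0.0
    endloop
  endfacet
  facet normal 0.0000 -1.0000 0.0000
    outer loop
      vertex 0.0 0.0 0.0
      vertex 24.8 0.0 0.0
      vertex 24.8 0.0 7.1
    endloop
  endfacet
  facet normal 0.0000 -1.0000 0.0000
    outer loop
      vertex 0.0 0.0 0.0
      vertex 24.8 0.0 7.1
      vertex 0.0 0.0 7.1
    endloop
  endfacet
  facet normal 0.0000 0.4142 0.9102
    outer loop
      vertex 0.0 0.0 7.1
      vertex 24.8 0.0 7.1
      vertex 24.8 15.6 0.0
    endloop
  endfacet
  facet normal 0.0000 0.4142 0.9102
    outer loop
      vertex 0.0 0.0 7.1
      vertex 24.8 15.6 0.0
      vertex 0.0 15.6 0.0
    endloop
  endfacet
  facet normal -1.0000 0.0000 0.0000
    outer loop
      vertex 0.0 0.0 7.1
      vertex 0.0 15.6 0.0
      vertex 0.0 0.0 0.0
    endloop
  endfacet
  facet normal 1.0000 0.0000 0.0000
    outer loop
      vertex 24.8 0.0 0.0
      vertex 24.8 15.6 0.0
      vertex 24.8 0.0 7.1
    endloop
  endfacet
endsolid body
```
; perimeter-only toolpath
G21 ; units = mm
G90 ; absolute positioning
G28 ; home
; layer 1
G0 Z0.9
G0 X0.0 Y0.0
G1 X24.8 Y0.0
G1 X24.8 Y13.7
G1 X0.0 Y13.7
G1 X0.0 Y0.0
; layer 2
G0 Z1.8
G0 X0.0 Y0.0
G1 X24.8 Y0.0
G1 X24.8 Y11.7
G1 X0.0 Y11.7
G1 X0.0 Y0.0
; layer 3
G0 Z2.7
G0 X0.0 Y0.0
G1 X24.8 Y0.0
G1 X24.8 Y9.8
G1 X0.0 Y9.8
G1 X0.0 Y0.0
; layer 4
G0 Z3.5
G0 X0.0 Y0.0
G1 X24.8 Y0.0
G1 X24.8 Y7.8
G1 X0.0 Y7.8
G1 X0.0 Y0.0
; layer 5
G0 Z4.4
G0 X0.0 Y0.0
G1 X24.8 Y0.0
G1 X24.8 Y5.8
G1 X0.0 Y5.8
G1 X0.0 Y0.0
; layer 6
G0 Z5.3
G0 X0.0 Y0.0
G1 X24.8 Y0.0
G1 X24.8 Y3.9
G1 X0.0 Y3.9
G1 X0.0 Y0.0
; layer 7
G0 Z6.2
G0 X0.0 Y0.0
G1 X24.8 Y0.0
G1 X24.8 Y1.9
G1 X0.0 Y1.9
G1 X0.0 Y0.0
M2 ; end

The solid is a wedge (ramp): 24.8 × 15.6 mm base, rising to 7.1 mm along the y=0 edge and sloping linearly to z=0 at y=15.6. Slicing at Δz = 0.9 mm — 8 equal slices spanning the solid's height, so layer i sits at z = i·h/8 — gives 7 non-empty perimeters. Each is a 4-segment closed polygon; G0 lifts to the layer z and rapids to the start vertex, then G1 traces the edges. The cross-section shrinks linearly with z (the slice at the apex is degenerate and omitted).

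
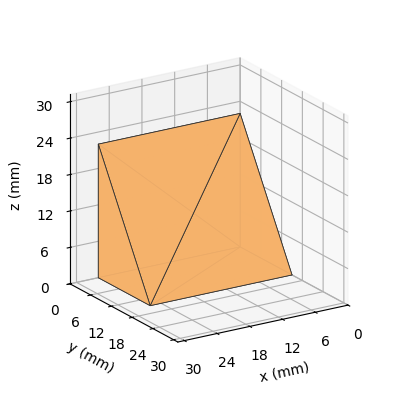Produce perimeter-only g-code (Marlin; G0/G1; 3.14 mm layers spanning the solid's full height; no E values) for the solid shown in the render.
Reading the render: the shape is a wedge (ramp): 26 × 15 mm base, rising to 22 mm along the y=0 edge and sloping linearly to z=0 at y=15 (dimensions read to the nearest mm from the axis ticks). For the g-code, the solid's height is divided into equal slices at the stated Δz and each level perimeter traced with G1 moves after a G0 lift.

; perimeter-only toolpath
G21 ; units = mm
G90 ; absolute positioning
G28 ; home
; layer 1
G0 Z3.14
G0 X0.00 Y0.00
G1 X26.00 Y0.00
G1 X26.00 Y12.86
G1 X0.00 Y12.86
G1 X0.00 Y0.00
; layer 2
G0 Z6.29
G0 X0.00 Y0.00
G1 X26.00 Y0.00
G1 X26.00 Y10.71
G1 X0.00 Y10.71
G1 X0.00 Y0.00
; layer 3
G0 Z9.43
G0 X0.00 Y0.00
G1 X26.00 Y0.00
G1 X26.00 Y8.57
G1 X0.00 Y8.57
G1 X0.00 Y0.00
; layer 4
G0 Z12.57
G0 X0.00 Y0.00
G1 X26.00 Y0.00
G1 X26.00 Y6.43
G1 X0.00 Y6.43
G1 X0.00 Y0.00
; layer 5
G0 Z15.71
G0 X0.00 Y0.00
G1 X26.00 Y0.00
G1 X26.00 Y4.29
G1 X0.00 Y4.29
G1 X0.00 Y0.00
; layer 6
G0 Z18.86
G0 X0.00 Y0.00
G1 X26.00 Y0.00
G1 X26.00 Y2.14
G1 X0.00 Y2.14
G1 X0.00 Y0.00
M2 ; end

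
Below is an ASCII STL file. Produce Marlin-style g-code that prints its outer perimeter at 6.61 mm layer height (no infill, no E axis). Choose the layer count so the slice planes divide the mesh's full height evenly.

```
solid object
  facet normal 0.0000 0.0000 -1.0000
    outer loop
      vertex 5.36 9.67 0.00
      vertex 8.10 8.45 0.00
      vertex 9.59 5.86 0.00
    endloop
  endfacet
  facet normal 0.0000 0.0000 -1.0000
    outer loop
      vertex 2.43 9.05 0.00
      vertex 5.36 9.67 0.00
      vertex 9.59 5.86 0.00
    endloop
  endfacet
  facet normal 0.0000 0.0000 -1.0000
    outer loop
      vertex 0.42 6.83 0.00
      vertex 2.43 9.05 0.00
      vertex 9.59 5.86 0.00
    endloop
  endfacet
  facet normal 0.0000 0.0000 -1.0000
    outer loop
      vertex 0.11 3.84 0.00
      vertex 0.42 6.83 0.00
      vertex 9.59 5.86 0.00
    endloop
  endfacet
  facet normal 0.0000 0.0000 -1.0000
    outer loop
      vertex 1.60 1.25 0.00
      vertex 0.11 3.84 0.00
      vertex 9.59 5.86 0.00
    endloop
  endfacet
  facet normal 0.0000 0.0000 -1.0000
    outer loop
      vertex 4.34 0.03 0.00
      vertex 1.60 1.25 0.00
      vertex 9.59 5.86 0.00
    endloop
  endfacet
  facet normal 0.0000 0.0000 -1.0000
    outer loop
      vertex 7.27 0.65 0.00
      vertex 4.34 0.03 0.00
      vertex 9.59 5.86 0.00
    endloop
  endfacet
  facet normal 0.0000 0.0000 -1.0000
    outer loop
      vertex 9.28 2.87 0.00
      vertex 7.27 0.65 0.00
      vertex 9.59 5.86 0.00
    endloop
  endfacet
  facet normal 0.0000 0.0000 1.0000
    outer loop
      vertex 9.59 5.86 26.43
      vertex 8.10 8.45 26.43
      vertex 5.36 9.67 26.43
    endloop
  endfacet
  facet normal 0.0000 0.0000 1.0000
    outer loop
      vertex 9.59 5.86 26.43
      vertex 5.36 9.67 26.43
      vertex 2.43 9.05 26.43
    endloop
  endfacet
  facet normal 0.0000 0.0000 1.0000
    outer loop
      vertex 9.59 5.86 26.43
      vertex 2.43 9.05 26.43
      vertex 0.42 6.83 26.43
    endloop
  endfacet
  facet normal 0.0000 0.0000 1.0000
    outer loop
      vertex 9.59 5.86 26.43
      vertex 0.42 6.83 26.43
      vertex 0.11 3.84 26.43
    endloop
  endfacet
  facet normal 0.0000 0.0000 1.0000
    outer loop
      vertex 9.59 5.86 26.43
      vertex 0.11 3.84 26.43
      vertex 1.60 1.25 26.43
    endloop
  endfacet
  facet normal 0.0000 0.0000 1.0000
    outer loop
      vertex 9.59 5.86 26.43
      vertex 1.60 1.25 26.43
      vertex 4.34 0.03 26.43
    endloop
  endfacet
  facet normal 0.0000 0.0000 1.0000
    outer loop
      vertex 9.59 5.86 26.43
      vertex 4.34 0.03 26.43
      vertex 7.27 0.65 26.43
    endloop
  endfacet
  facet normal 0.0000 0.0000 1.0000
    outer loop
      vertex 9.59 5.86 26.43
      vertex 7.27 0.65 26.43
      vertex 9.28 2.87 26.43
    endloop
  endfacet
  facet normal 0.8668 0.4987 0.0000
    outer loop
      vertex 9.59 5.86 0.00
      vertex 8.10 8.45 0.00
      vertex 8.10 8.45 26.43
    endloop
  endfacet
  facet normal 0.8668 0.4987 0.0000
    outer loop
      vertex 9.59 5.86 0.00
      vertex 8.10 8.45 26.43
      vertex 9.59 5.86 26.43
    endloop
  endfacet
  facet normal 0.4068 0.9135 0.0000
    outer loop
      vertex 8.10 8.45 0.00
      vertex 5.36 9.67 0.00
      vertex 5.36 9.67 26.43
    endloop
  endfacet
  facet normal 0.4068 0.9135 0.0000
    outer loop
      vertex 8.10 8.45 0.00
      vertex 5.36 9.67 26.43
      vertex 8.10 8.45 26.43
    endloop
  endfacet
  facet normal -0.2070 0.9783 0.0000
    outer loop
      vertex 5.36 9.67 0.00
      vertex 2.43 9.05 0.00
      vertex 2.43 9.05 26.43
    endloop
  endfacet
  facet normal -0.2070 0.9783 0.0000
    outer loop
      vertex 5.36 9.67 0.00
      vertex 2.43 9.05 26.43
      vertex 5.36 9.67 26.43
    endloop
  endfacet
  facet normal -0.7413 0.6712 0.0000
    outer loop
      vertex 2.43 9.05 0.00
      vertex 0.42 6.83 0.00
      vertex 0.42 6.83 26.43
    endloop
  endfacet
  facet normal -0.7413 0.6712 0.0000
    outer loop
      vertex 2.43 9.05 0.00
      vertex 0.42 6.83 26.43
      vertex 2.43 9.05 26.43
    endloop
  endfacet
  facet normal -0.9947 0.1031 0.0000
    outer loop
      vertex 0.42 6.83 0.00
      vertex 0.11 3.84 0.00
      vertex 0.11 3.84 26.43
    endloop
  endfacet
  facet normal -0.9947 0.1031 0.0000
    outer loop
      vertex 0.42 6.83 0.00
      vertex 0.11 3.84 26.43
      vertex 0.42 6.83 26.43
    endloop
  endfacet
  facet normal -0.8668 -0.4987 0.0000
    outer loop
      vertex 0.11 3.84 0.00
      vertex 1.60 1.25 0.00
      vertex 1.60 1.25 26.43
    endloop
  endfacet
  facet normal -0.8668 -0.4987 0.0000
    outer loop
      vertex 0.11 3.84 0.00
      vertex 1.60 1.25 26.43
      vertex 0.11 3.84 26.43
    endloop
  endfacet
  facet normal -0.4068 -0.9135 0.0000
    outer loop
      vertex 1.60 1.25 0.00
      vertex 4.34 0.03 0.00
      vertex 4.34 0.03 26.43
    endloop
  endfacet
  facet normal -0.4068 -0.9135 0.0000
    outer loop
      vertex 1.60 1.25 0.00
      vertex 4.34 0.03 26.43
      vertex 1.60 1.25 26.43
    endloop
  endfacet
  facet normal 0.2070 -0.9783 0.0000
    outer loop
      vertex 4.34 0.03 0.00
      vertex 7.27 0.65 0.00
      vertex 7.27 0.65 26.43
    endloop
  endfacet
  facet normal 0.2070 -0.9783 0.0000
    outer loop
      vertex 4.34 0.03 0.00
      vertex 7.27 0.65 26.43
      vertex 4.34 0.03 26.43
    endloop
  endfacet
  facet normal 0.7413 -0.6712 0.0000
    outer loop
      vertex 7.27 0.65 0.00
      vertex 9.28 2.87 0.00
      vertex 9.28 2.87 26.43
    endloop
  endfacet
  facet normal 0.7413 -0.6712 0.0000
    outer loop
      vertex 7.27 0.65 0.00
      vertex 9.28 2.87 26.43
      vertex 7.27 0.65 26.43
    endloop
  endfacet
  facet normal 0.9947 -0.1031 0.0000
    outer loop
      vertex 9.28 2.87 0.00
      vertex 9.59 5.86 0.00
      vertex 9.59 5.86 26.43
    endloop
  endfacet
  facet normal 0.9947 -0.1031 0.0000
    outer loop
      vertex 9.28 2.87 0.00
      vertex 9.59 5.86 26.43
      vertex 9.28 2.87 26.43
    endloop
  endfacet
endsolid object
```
; perimeter-only toolpath
G21 ; units = mm
G90 ; absolute positioning
G28 ; home
; layer 1
G0 Z6.61
G0 X9.59 Y5.86
G1 X8.10 Y8.45
G1 X5.36 Y9.67
G1 X2.43 Y9.05
G1 X0.42 Y6.83
G1 X0.11 Y3.84
G1 X1.60 Y1.25
G1 X4.34 Y0.03
G1 X7.27 Y0.65
G1 X9.28 Y2.87
G1 X9.59 Y5.86
; layer 2
G0 Z13.21
G0 X9.59 Y5.86
G1 X8.10 Y8.45
G1 X5.36 Y9.67
G1 X2.43 Y9.05
G1 X0.42 Y6.83
G1 X0.11 Y3.84
G1 X1.60 Y1.25
G1 X4.34 Y0.03
G1 X7.27 Y0.65
G1 X9.28 Y2.87
G1 X9.59 Y5.86
; layer 3
G0 Z19.82
G0 X9.59 Y5.86
G1 X8.10 Y8.45
G1 X5.36 Y9.67
G1 X2.43 Y9.05
G1 X0.42 Y6.83
G1 X0.11 Y3.84
G1 X1.60 Y1.25
G1 X4.34 Y0.03
G1 X7.27 Y0.65
G1 X9.28 Y2.87
G1 X9.59 Y5.86
; layer 4
G0 Z26.43
G0 X9.59 Y5.86
G1 X8.10 Y8.45
G1 X5.36 Y9.67
G1 X2.43 Y9.05
G1 X0.42 Y6.83
G1 X0.11 Y3.84
G1 X1.60 Y1.25
G1 X4.34 Y0.03
G1 X7.27 Y0.65
G1 X9.28 Y2.87
G1 X9.59 Y5.86
M2 ; end

The solid is a regular 10-sided prism (a cylinder approximated with 10 flat sides), circumscribed radius ≈ 4.85 mm, height ≈ 26.4 mm. Slicing at Δz = 6.61 mm — 4 equal slices spanning the solid's height, so layer i sits at z = i·h/4 — gives 4 non-empty perimeters. Each is a 10-segment closed polygon; G0 lifts to the layer z and rapids to the start vertex, then G1 traces the edges.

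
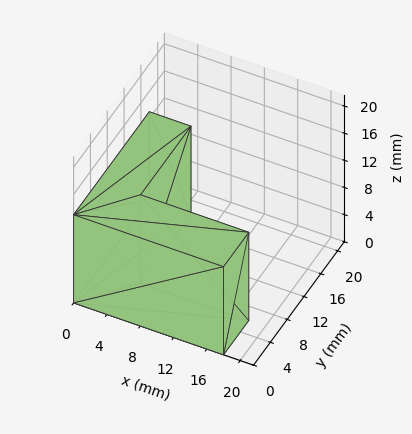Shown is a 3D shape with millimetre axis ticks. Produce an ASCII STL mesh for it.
Reading the render: the shape is an L-shaped prism: outer 18 × 18 mm, arm thicknesses ≈ 6 mm (horizontal) and 5 mm (vertical), extruded 13 mm in z (dimensions read to the nearest mm from the axis ticks). For the STL, each face is triangulated and given an outward normal.

solid part
  facet normal 0.0000 0.0000 -1.0000
    outer loop
      vertex 18.0 6.0 0.0
      vertex 18.0 0.0 0.0
      vertex 0.0 0.0 0.0
    endloop
  endfacet
  facet normal 0.0000 0.0000 -1.0000
    outer loop
      vertex 5.0 6.0 0.0
      vertex 18.0 6.0 0.0
      vertex 0.0 0.0 0.0
    endloop
  endfacet
  facet normal 0.0000 0.0000 -1.0000
    outer loop
      vertex 5.0 18.0 0.0
      vertex 5.0 6.0 0.0
      vertex 0.0 0.0 0.0
    endloop
  endfacet
  facet normal 0.0000 0.0000 -1.0000
    outer loop
      vertex 0.0 18.0 0.0
      vertex 5.0 18.0 0.0
      vertex 0.0 0.0 0.0
    endloop
  endfacet
  facet normal 0.0000 0.0000 1.0000
    outer loop
      vertex 0.0 0.0 13.0
      vertex 18.0 0.0 13.0
      vertex 18.0 6.0 13.0
    endloop
  endfacet
  facet normal 0.0000 0.0000 1.0000
    outer loop
      vertex 0.0 0.0 13.0
      vertex 18.0 6.0 13.0
      vertex 5.0 6.0 13.0
    endloop
  endfacet
  facet normal 0.0000 0.0000 1.0000
    outer loop
      vertex 0.0 0.0 13.0
      vertex 5.0 6.0 13.0
      vertex 5.0 18.0 13.0
    endloop
  endfacet
  facet normal 0.0000 0.0000 1.0000
    outer loop
      vertex 0.0 0.0 13.0
      vertex 5.0 18.0 13.0
      vertex 0.0 18.0 13.0
    endloop
  endfacet
  facet normal 0.0000 -1.0000 0.0000
    outer loop
      vertex 0.0 0.0 0.0
      vertex 18.0 0.0 0.0
      vertex 18.0 0.0 13.0
    endloop
  endfacet
  facet normal 0.0000 -1.0000 0.0000
    outer loop
      vertex 0.0 0.0 0.0
      vertex 18.0 0.0 13.0
      vertex 0.0 0.0 13.0
    endloop
  endfacet
  facet normal 1.0000 0.0000 0.0000
    outer loop
      vertex 18.0 0.0 0.0
      vertex 18.0 6.0 0.0
      vertex 18.0 6.0 13.0
    endloop
  endfacet
  facet normal 1.0000 0.0000 0.0000
    outer loop
      vertex 18.0 0.0 0.0
      vertex 18.0 6.0 13.0
      vertex 18.0 0.0 13.0
    endloop
  endfacet
  facet normal 0.0000 1.0000 0.0000
    outer loop
      vertex 18.0 6.0 0.0
      vertex 5.0 6.0 0.0
      vertex 5.0 6.0 13.0
    endloop
  endfacet
  facet normal 0.0000 1.0000 0.0000
    outer loop
      vertex 18.0 6.0 0.0
      vertex 5.0 6.0 13.0
      vertex 18.0 6.0 13.0
    endloop
  endfacet
  facet normal 1.0000 0.0000 0.0000
    outer loop
      vertex 5.0 6.0 0.0
      vertex 5.0 18.0 0.0
      vertex 5.0 18.0 13.0
    endloop
  endfacet
  facet normal 1.0000 0.0000 0.0000
    outer loop
      vertex 5.0 6.0 0.0
      vertex 5.0 18.0 13.0
      vertex 5.0 6.0 13.0
    endloop
  endfacet
  facet normal 0.0000 1.0000 0.0000
    outer loop
      vertex 5.0 18.0 0.0
      vertex 0.0 18.0 0.0
      vertex 0.0 18.0 13.0
    endloop
  endfacet
  facet normal 0.0000 1.0000 0.0000
    outer loop
      vertex 5.0 18.0 0.0
      vertex 0.0 18.0 13.0
      vertex 5.0 18.0 13.0
    endloop
  endfacet
  facet normal -1.0000 0.0000 0.0000
    outer loop
      vertex 0.0 18.0 0.0
      vertex 0.0 0.0 0.0
      vertex 0.0 0.0 13.0
    endloop
  endfacet
  facet normal -1.0000 0.0000 0.0000
    outer loop
      vertex 0.0 18.0 0.0
      vertex 0.0 0.0 13.0
      vertex 0.0 18.0 13.0
    endloop
  endfacet
endsolid part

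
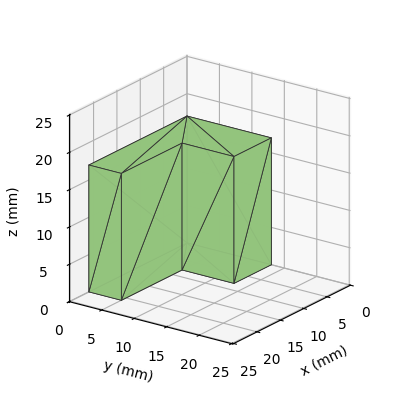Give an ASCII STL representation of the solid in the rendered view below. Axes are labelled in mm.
Reading the render: the shape is an L-shaped prism: outer 21 × 13 mm, arm thicknesses ≈ 5 mm (horizontal) and 8 mm (vertical), extruded 17 mm in z (dimensions read to the nearest mm from the axis ticks). For the STL, each face is triangulated and given an outward normal.

solid part
  facet normal 0.0000 0.0000 -1.0000
    outer loop
      vertex 21.0 5.0 0.0
      vertex 21.0 0.0 0.0
      vertex 0.0 0.0 0.0
    endloop
  endfacet
  facet normal 0.0000 0.0000 -1.0000
    outer loop
      vertex 8.0 5.0 0.0
      vertex 21.0 5.0 0.0
      vertex 0.0 0.0 0.0
    endloop
  endfacet
  facet normal 0.0000 0.0000 -1.0000
    outer loop
      vertex 8.0 13.0 0.0
      vertex 8.0 5.0 0.0
      vertex 0.0 0.0 0.0
    endloop
  endfacet
  facet normal 0.0000 0.0000 -1.0000
    outer loop
      vertex 0.0 13.0 0.0
      vertex 8.0 13.0 0.0
      vertex 0.0 0.0 0.0
    endloop
  endfacet
  facet normal 0.0000 0.0000 1.0000
    outer loop
      vertex 0.0 0.0 17.0
      vertex 21.0 0.0 17.0
      vertex 21.0 5.0 17.0
    endloop
  endfacet
  facet normal 0.0000 0.0000 1.0000
    outer loop
      vertex 0.0 0.0 17.0
      vertex 21.0 5.0 17.0
      vertex 8.0 5.0 17.0
    endloop
  endfacet
  facet normal 0.0000 0.0000 1.0000
    outer loop
      vertex 0.0 0.0 17.0
      vertex 8.0 5.0 17.0
      vertex 8.0 13.0 17.0
    endloop
  endfacet
  facet normal 0.0000 0.0000 1.0000
    outer loop
      vertex 0.0 0.0 17.0
      vertex 8.0 13.0 17.0
      vertex 0.0 13.0 17.0
    endloop
  endfacet
  facet normal 0.0000 -1.0000 0.0000
    outer loop
      vertex 0.0 0.0 0.0
      vertex 21.0 0.0 0.0
      vertex 21.0 0.0 17.0
    endloop
  endfacet
  facet normal 0.0000 -1.0000 0.0000
    outer loop
      vertex 0.0 0.0 0.0
      vertex 21.0 0.0 17.0
      vertex 0.0 0.0 17.0
    endloop
  endfacet
  facet normal 1.0000 0.0000 0.0000
    outer loop
      vertex 21.0 0.0 0.0
      vertex 21.0 5.0 0.0
      vertex 21.0 5.0 17.0
    endloop
  endfacet
  facet normal 1.0000 0.0000 0.0000
    outer loop
      vertex 21.0 0.0 0.0
      vertex 21.0 5.0 17.0
      vertex 21.0 0.0 17.0
    endloop
  endfacet
  facet normal 0.0000 1.0000 0.0000
    outer loop
      vertex 21.0 5.0 0.0
      vertex 8.0 5.0 0.0
      vertex 8.0 5.0 17.0
    endloop
  endfacet
  facet normal 0.0000 1.0000 0.0000
    outer loop
      vertex 21.0 5.0 0.0
      vertex 8.0 5.0 17.0
      vertex 21.0 5.0 17.0
    endloop
  endfacet
  facet normal 1.0000 0.0000 0.0000
    outer loop
      vertex 8.0 5.0 0.0
      vertex 8.0 13.0 0.0
      vertex 8.0 13.0 17.0
    endloop
  endfacet
  facet normal 1.0000 0.0000 0.0000
    outer loop
      vertex 8.0 5.0 0.0
      vertex 8.0 13.0 17.0
      vertex 8.0 5.0 17.0
    endloop
  endfacet
  facet normal 0.0000 1.0000 0.0000
    outer loop
      vertex 8.0 13.0 0.0
      vertex 0.0 13.0 0.0
      vertex 0.0 13.0 17.0
    endloop
  endfacet
  facet normal 0.0000 1.0000 0.0000
    outer loop
      vertex 8.0 13.0 0.0
      vertex 0.0 13.0 17.0
      vertex 8.0 13.0 17.0
    endloop
  endfacet
  facet normal -1.0000 0.0000 0.0000
    outer loop
      vertex 0.0 13.0 0.0
      vertex 0.0 0.0 0.0
      vertex 0.0 0.0 17.0
    endloop
  endfacet
  facet normal -1.0000 0.0000 0.0000
    outer loop
      vertex 0.0 13.0 0.0
      vertex 0.0 0.0 17.0
      vertex 0.0 13.0 17.0
    endloop
  endfacet
endsolid part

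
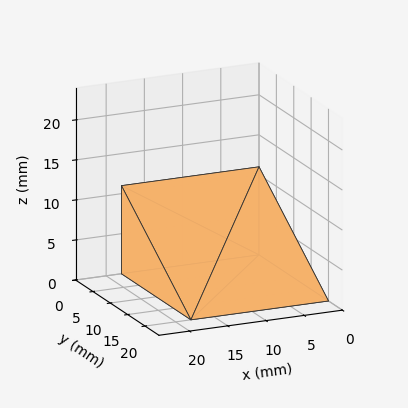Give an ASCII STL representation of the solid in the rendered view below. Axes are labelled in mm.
Reading the render: the shape is a wedge (ramp): 18 × 20 mm base, rising to 11 mm along the y=0 edge and sloping linearly to z=0 at y=20 (dimensions read to the nearest mm from the axis ticks). For the STL, each face is triangulated and given an outward normal.

solid part
  facet normal 0.0000 0.0000 -1.0000
    outer loop
      vertex 18.000 20.000 0.000
      vertex 18.000 0.000 0.000
      vertex 0.000 0.000 0.000
    endloop
  endfacet
  facet normal 0.0000 0.0000 -1.0000
    outer loop
      vertex 0.000 20.000 0.000
      vertex 18.000 20.000 0.000
      vertex 0.000 0.000 0.000
    endloop
  endfacet
  facet normal 0.0000 -1.0000 0.0000
    outer loop
      vertex 0.000 0.000 0.000
      vertex 18.000 0.000 0.000
      vertex 18.000 0.000 11.000
    endloop
  endfacet
  facet normal 0.0000 -1.0000 0.0000
    outer loop
      vertex 0.000 0.000 0.000
      vertex 18.000 0.000 11.000
      vertex 0.000 0.000 11.000
    endloop
  endfacet
  facet normal 0.0000 0.4819 0.8762
    outer loop
      vertex 0.000 0.000 11.000
      vertex 18.000 0.000 11.000
      vertex 18.000 20.000 0.000
    endloop
  endfacet
  facet normal 0.0000 0.4819 0.8762
    outer loop
      vertex 0.000 0.000 11.000
      vertex 18.000 20.000 0.000
      vertex 0.000 20.000 0.000
    endloop
  endfacet
  facet normal -1.0000 0.0000 0.0000
    outer loop
      vertex 0.000 0.000 11.000
      vertex 0.000 20.000 0.000
      vertex 0.000 0.000 0.000
    endloop
  endfacet
  facet normal 1.0000 0.0000 0.0000
    outer loop
      vertex 18.000 0.000 0.000
      vertex 18.000 20.000 0.000
      vertex 18.000 0.000 11.000
    endloop
  endfacet
endsolid part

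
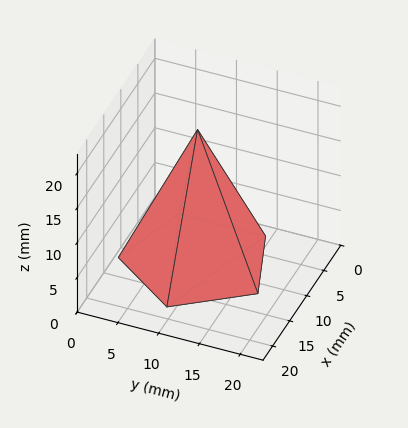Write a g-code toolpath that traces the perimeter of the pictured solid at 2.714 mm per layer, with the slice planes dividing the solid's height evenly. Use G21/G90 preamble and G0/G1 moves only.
Reading the render: the shape is a regular 5-sided pyramid, base circumscribed radius ≈ 9 mm, apex at z ≈ 19 mm (dimensions read to the nearest mm from the axis ticks). For the g-code, the solid's height is divided into equal slices at the stated Δz and each level perimeter traced with G1 moves after a G0 lift.

; perimeter-only toolpath
G21 ; units = mm
G90 ; absolute positioning
G28 ; home
; layer 1
G0 Z2.714
G0 X16.714 Y9.000
G1 X11.384 Y16.337
G1 X2.759 Y13.534
G1 X2.759 Y4.466
G1 X11.384 Y1.663
G1 X16.714 Y9.000
; layer 2
G0 Z5.429
G0 X15.429 Y9.000
G1 X10.986 Y15.114
G1 X3.799 Y12.779
G1 X3.799 Y5.221
G1 X10.986 Y2.886
G1 X15.429 Y9.000
; layer 3
G0 Z8.143
G0 X14.143 Y9.000
G1 X10.589 Y13.891
G1 X4.839 Y12.023
G1 X4.839 Y5.977
G1 X10.589 Y4.109
G1 X14.143 Y9.000
; layer 4
G0 Z10.857
G0 X12.857 Y9.000
G1 X10.192 Y12.669
G1 X5.880 Y11.267
G1 X5.880 Y6.733
G1 X10.192 Y5.331
G1 X12.857 Y9.000
; layer 5
G0 Z13.571
G0 X11.571 Y9.000
G1 X9.795 Y11.446
G1 X6.920 Y10.511
G1 X6.920 Y7.489
G1 X9.795 Y6.554
G1 X11.571 Y9.000
; layer 6
G0 Z16.286
G0 X10.286 Y9.000
G1 X9.397 Y10.223
G1 X7.960 Y9.756
G1 X7.960 Y8.244
G1 X9.397 Y7.777
G1 X10.286 Y9.000
M2 ; end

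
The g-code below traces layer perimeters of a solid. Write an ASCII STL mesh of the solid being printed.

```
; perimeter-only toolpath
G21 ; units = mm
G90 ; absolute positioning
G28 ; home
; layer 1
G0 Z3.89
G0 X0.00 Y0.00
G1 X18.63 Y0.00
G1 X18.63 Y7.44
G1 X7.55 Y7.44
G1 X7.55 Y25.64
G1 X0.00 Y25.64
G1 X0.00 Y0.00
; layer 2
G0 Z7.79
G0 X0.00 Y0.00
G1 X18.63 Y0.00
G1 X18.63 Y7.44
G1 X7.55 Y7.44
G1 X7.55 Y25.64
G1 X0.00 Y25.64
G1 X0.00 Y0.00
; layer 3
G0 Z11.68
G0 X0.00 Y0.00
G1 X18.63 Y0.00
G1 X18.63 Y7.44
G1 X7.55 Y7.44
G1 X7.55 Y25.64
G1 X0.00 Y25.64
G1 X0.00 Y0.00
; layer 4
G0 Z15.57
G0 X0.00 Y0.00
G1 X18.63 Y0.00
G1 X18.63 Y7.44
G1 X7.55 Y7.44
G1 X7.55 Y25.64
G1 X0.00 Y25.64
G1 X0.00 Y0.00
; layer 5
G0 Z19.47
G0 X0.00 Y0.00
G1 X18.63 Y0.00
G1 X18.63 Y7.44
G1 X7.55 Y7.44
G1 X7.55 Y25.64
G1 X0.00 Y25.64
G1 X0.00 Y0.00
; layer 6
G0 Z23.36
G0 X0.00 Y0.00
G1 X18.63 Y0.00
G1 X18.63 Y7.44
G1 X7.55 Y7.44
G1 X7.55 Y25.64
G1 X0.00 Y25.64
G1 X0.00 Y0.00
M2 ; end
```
solid part
  facet normal 0.0000 0.0000 -1.0000
    outer loop
      vertex 18.63 7.44 0.00
      vertex 18.63 0.00 0.00
      vertex 0.00 0.00 0.00
    endloop
  endfacet
  facet normal 0.0000 0.0000 -1.0000
    outer loop
      vertex 7.55 7.44 0.00
      vertex 18.63 7.44 0.00
      vertex 0.00 0.00 0.00
    endloop
  endfacet
  facet normal 0.0000 0.0000 -1.0000
    outer loop
      vertex 7.55 25.64 0.00
      vertex 7.55 7.44 0.00
      vertex 0.00 0.00 0.00
    endloop
  endfacet
  facet normal 0.0000 0.0000 -1.0000
    outer loop
      vertex 0.00 25.64 0.00
      vertex 7.55 25.64 0.00
      vertex 0.00 0.00 0.00
    endloop
  endfacet
  facet normal 0.0000 0.0000 1.0000
    outer loop
      vertex 0.00 0.00 23.36
      vertex 18.63 0.00 23.36
      vertex 18.63 7.44 23.36
    endloop
  endfacet
  facet normal 0.0000 0.0000 1.0000
    outer loop
      vertex 0.00 0.00 23.36
      vertex 18.63 7.44 23.36
      vertex 7.55 7.44 23.36
    endloop
  endfacet
  facet normal 0.0000 0.0000 1.0000
    outer loop
      vertex 0.00 0.00 23.36
      vertex 7.55 7.44 23.36
      vertex 7.55 25.64 23.36
    endloop
  endfacet
  facet normal 0.0000 0.0000 1.0000
    outer loop
      vertex 0.00 0.00 23.36
      vertex 7.55 25.64 23.36
      vertex 0.00 25.64 23.36
    endloop
  endfacet
  facet normal 0.0000 -1.0000 0.0000
    outer loop
      vertex 0.00 0.00 0.00
      vertex 18.63 0.00 0.00
      vertex 18.63 0.00 23.36
    endloop
  endfacet
  facet normal 0.0000 -1.0000 0.0000
    outer loop
      vertex 0.00 0.00 0.00
      vertex 18.63 0.00 23.36
      vertex 0.00 0.00 23.36
    endloop
  endfacet
  facet normal 1.0000 0.0000 0.0000
    outer loop
      vertex 18.63 0.00 0.00
      vertex 18.63 7.44 0.00
      vertex 18.63 7.44 23.36
    endloop
  endfacet
  facet normal 1.0000 0.0000 0.0000
    outer loop
      vertex 18.63 0.00 0.00
      vertex 18.63 7.44 23.36
      vertex 18.63 0.00 23.36
    endloop
  endfacet
  facet normal 0.0000 1.0000 0.0000
    outer loop
      vertex 18.63 7.44 0.00
      vertex 7.55 7.44 0.00
      vertex 7.55 7.44 23.36
    endloop
  endfacet
  facet normal 0.0000 1.0000 0.0000
    outer loop
      vertex 18.63 7.44 0.00
      vertex 7.55 7.44 23.36
      vertex 18.63 7.44 23.36
    endloop
  endfacet
  facet normal 1.0000 0.0000 0.0000
    outer loop
      vertex 7.55 7.44 0.00
      vertex 7.55 25.64 0.00
      vertex 7.55 25.64 23.36
    endloop
  endfacet
  facet normal 1.0000 0.0000 0.0000
    outer loop
      vertex 7.55 7.44 0.00
      vertex 7.55 25.64 23.36
      vertex 7.55 7.44 23.36
    endloop
  endfacet
  facet normal 0.0000 1.0000 0.0000
    outer loop
      vertex 7.55 25.64 0.00
      vertex 0.00 25.64 0.00
      vertex 0.00 25.64 23.36
    endloop
  endfacet
  facet normal 0.0000 1.0000 0.0000
    outer loop
      vertex 7.55 25.64 0.00
      vertex 0.00 25.64 23.36
      vertex 7.55 25.64 23.36
    endloop
  endfacet
  facet normal -1.0000 0.0000 0.0000
    outer loop
      vertex 0.00 25.64 0.00
      vertex 0.00 0.00 0.00
      vertex 0.00 0.00 23.36
    endloop
  endfacet
  facet normal -1.0000 0.0000 0.0000
    outer loop
      vertex 0.00 25.64 0.00
      vertex 0.00 0.00 23.36
      vertex 0.00 25.64 23.36
    endloop
  endfacet
endsolid part

The G0 Z moves step by Δz≈3.89 mm. Every layer's G1 loop is the same polygon, so the solid is a straight extrusion of it from z=0 to z≈23.4. Closing with flat bottom and top caps and triangulating gives 20 facets — an L-shaped prism: outer 18.6 × 25.6 mm, arm thicknesses ≈ 7.44 mm (horizontal) and 7.55 mm (vertical), extruded 23.4 mm in z.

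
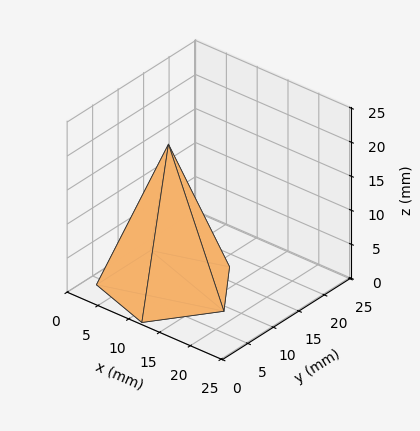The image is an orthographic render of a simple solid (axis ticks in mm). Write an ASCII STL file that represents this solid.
Reading the render: the shape is a regular 5-sided pyramid, base circumscribed radius ≈ 9 mm, apex at z ≈ 21 mm (dimensions read to the nearest mm from the axis ticks). For the STL, each face is triangulated and given an outward normal.

solid part
  facet normal 0.0000 0.0000 -1.0000
    outer loop
      vertex 1.7 14.3 0.0
      vertex 11.8 17.6 0.0
      vertex 18.0 9.0 0.0
    endloop
  endfacet
  facet normal 0.0000 0.0000 -1.0000
    outer loop
      vertex 1.7 3.7 0.0
      vertex 1.7 14.3 0.0
      vertex 18.0 9.0 0.0
    endloop
  endfacet
  facet normal 0.0000 0.0000 -1.0000
    outer loop
      vertex 11.8 0.4 0.0
      vertex 1.7 3.7 0.0
      vertex 18.0 9.0 0.0
    endloop
  endfacet
  facet normal 0.7662 0.5524 0.3284
    outer loop
      vertex 18.0 9.0 0.0
      vertex 11.8 17.6 0.0
      vertex 9.0 9.0 21.0
    endloop
  endfacet
  facet normal -0.2933 0.8978 0.3286
    outer loop
      vertex 11.8 17.6 0.0
      vertex 1.7 14.3 0.0
      vertex 9.0 9.0 21.0
    endloop
  endfacet
  facet normal -0.9446 0.0000 0.3283
    outer loop
      vertex 1.7 14.3 0.0
      vertex 1.7 3.7 0.0
      vertex 9.0 9.0 21.0
    endloop
  endfacet
  facet normal -0.2933 -0.8978 0.3286
    outer loop
      vertex 1.7 3.7 0.0
      vertex 11.8 0.4 0.0
      vertex 9.0 9.0 21.0
    endloop
  endfacet
  facet normal 0.7662 -0.5524 0.3284
    outer loop
      vertex 11.8 0.4 0.0
      vertex 18.0 9.0 0.0
      vertex 9.0 9.0 21.0
    endloop
  endfacet
endsolid part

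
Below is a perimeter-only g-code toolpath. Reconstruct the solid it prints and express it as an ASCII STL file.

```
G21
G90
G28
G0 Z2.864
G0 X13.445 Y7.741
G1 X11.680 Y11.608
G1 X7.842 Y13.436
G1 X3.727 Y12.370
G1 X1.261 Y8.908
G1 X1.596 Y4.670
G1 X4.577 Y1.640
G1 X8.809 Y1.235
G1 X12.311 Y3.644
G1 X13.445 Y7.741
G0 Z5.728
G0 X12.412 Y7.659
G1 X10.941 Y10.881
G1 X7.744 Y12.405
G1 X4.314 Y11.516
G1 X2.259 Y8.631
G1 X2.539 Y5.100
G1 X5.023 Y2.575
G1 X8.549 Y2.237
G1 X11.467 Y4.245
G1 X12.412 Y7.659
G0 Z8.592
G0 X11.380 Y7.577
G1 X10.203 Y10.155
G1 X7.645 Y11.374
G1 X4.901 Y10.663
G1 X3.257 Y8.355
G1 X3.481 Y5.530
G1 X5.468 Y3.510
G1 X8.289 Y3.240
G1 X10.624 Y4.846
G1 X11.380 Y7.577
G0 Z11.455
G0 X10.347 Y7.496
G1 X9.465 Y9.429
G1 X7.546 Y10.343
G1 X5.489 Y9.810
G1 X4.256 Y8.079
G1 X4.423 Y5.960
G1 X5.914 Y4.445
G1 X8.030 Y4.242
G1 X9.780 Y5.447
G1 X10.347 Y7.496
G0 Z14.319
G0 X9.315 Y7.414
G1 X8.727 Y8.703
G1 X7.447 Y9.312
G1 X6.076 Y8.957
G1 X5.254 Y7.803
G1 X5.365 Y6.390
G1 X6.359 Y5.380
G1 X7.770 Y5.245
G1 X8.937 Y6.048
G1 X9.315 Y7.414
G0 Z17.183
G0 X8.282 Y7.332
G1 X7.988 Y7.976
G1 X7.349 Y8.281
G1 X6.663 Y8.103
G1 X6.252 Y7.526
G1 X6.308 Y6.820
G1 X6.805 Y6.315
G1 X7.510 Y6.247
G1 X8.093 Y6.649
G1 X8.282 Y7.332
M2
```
solid part
  facet normal 0.0000 0.0000 -1.0000
    outer loop
      vertex 7.941 14.467 0.000
      vertex 12.418 12.334 0.000
      vertex 14.477 7.823 0.000
    endloop
  endfacet
  facet normal 0.0000 0.0000 -1.0000
    outer loop
      vertex 3.140 13.223 0.000
      vertex 7.941 14.467 0.000
      vertex 14.477 7.823 0.000
    endloop
  endfacet
  facet normal 0.0000 0.0000 -1.0000
    outer loop
      vertex 0.263 9.184 0.000
      vertex 3.140 13.223 0.000
      vertex 14.477 7.823 0.000
    endloop
  endfacet
  facet normal 0.0000 0.0000 -1.0000
    outer loop
      vertex 0.654 4.240 0.000
      vertex 0.263 9.184 0.000
      vertex 14.477 7.823 0.000
    endloop
  endfacet
  facet normal 0.0000 0.0000 -1.0000
    outer loop
      vertex 4.132 0.705 0.000
      vertex 0.654 4.240 0.000
      vertex 14.477 7.823 0.000
    endloop
  endfacet
  facet normal 0.0000 0.0000 -1.0000
    outer loop
      vertex 9.069 0.232 0.000
      vertex 4.132 0.705 0.000
      vertex 14.477 7.823 0.000
    endloop
  endfacet
  facet normal 0.0000 0.0000 -1.0000
    outer loop
      vertex 13.154 3.043 0.000
      vertex 9.069 0.232 0.000
      vertex 14.477 7.823 0.000
    endloop
  endfacet
  facet normal 0.8613 0.3932 0.3218
    outer loop
      vertex 14.477 7.823 0.000
      vertex 12.418 12.334 0.000
      vertex 7.250 7.250 20.047
    endloop
  endfacet
  facet normal 0.4072 0.8548 0.3218
    outer loop
      vertex 12.418 12.334 0.000
      vertex 7.941 14.467 0.000
      vertex 7.250 7.250 20.047
    endloop
  endfacet
  facet normal -0.2375 0.9165 0.3218
    outer loop
      vertex 7.941 14.467 0.000
      vertex 3.140 13.223 0.000
      vertex 7.250 7.250 20.047
    endloop
  endfacet
  facet normal -0.7712 0.5493 0.3218
    outer loop
      vertex 3.140 13.223 0.000
      vertex 0.263 9.184 0.000
      vertex 7.250 7.250 20.047
    endloop
  endfacet
  facet normal -0.9439 -0.0746 0.3218
    outer loop
      vertex 0.263 9.184 0.000
      vertex 0.654 4.240 0.000
      vertex 7.250 7.250 20.047
    endloop
  endfacet
  facet normal -0.6749 -0.6640 0.3218
    outer loop
      vertex 0.654 4.240 0.000
      vertex 4.132 0.705 0.000
      vertex 7.250 7.250 20.047
    endloop
  endfacet
  facet normal -0.0903 -0.9425 0.3218
    outer loop
      vertex 4.132 0.705 0.000
      vertex 9.069 0.232 0.000
      vertex 7.250 7.250 20.047
    endloop
  endfacet
  facet normal 0.5367 -0.7800 0.3218
    outer loop
      vertex 9.069 0.232 0.000
      vertex 13.154 3.043 0.000
      vertex 7.250 7.250 20.047
    endloop
  endfacet
  facet normal 0.9125 -0.2526 0.3217
    outer loop
      vertex 13.154 3.043 0.000
      vertex 14.477 7.823 0.000
      vertex 7.250 7.250 20.047
    endloop
  endfacet
endsolid part

The G0 Z moves step by Δz≈2.864 mm. The G1 loops shrink linearly with z, so the solid tapers from its base footprint up to z≈20. Closing with a flat bottom cap and the tapered top and triangulating gives 16 facets — a regular 9-sided pyramid, base circumscribed radius ≈ 7.25 mm, apex at z ≈ 20 mm.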